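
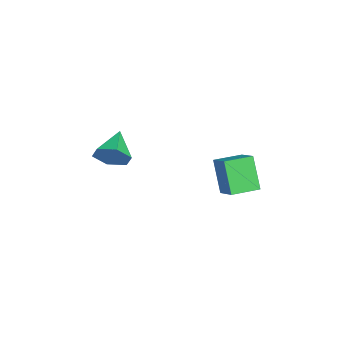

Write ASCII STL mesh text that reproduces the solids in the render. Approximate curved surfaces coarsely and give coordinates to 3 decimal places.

solid 
facet normal 0.889 -0.197 -0.414
outer loop
vertex -2.304 -3.866 2.967
vertex -2.631 -4.056 2.355
vertex -2.431 -3.372 2.459
endloop
endfacet
facet normal -0.009 0.716 0.698
outer loop
vertex -2.304 -3.866 2.967
vertex -2.431 -3.372 2.459
vertex -3.769 -3.804 2.885
endloop
endfacet
facet normal 0.888 -0.197 -0.415
outer loop
vertex -2.431 -3.372 2.459
vertex -2.631 -4.056 2.355
vertex -2.759 -3.562 1.847
endloop
endfacet
facet normal -0.337 0.935 -0.110
outer loop
vertex -2.431 -3.372 2.459
vertex -2.759 -3.562 1.847
vertex -3.769 -3.804 2.885
endloop
endfacet
facet normal 0.888 -0.196 -0.415
outer loop
vertex -2.759 -3.562 1.847
vertex -2.631 -4.056 2.355
vertex -2.959 -4.245 1.742
endloop
endfacet
facet normal -0.717 0.306 -0.626
outer loop
vertex -2.759 -3.562 1.847
vertex -2.959 -4.245 1.742
vertex -3.769 -3.804 2.885
endloop
endfacet
facet normal 0.888 -0.198 -0.414
outer loop
vertex -2.959 -4.245 1.742
vertex -2.631 -4.056 2.355
vertex -2.832 -4.739 2.25
endloop
endfacet
facet normal -0.770 -0.543 -0.336
outer loop
vertex -2.959 -4.245 1.742
vertex -2.832 -4.739 2.25
vertex -3.769 -3.804 2.885
endloop
endfacet
facet normal 0.888 -0.198 -0.415
outer loop
vertex -2.832 -4.739 2.25
vertex -2.631 -4.056 2.355
vertex -2.504 -4.55 2.862
endloop
endfacet
facet normal -0.441 -0.763 0.472
outer loop
vertex -2.832 -4.739 2.25
vertex -2.504 -4.55 2.862
vertex -3.769 -3.804 2.885
endloop
endfacet
facet normal 0.889 -0.196 -0.414
outer loop
vertex -2.504 -4.55 2.862
vertex -2.631 -4.056 2.355
vertex -2.304 -3.866 2.967
endloop
endfacet
facet normal -0.061 -0.134 0.989
outer loop
vertex -2.504 -4.55 2.862
vertex -2.304 -3.866 2.967
vertex -3.769 -3.804 2.885
endloop
endfacet
facet normal -0.788 -0.358 -0.500
outer loop
vertex -3.115 -0.587 1.848
vertex -3.546 0.413 1.811
vertex -2.446 -0.344 0.619
endloop
endfacet
facet normal 0.396 -0.918 0.034
outer loop
vertex -1.674 0.007 1.109
vertex -3.115 -0.587 1.848
vertex -2.446 -0.344 0.619
endloop
endfacet
facet normal -0.788 -0.359 -0.500
outer loop
vertex -2.446 -0.344 0.619
vertex -3.546 0.413 1.811
vertex -2.878 0.656 0.582
endloop
endfacet
facet normal 0.471 0.172 -0.865
outer loop
vertex -2.878 0.656 0.582
vertex -1.674 0.007 1.109
vertex -2.446 -0.344 0.619
endloop
endfacet
facet normal -0.471 -0.171 0.865
outer loop
vertex -3.115 -0.587 1.848
vertex -2.774 0.764 2.301
vertex -3.546 0.413 1.811
endloop
endfacet
facet normal 0.396 -0.918 0.034
outer loop
vertex -2.342 -0.236 2.338
vertex -3.115 -0.587 1.848
vertex -1.674 0.007 1.109
endloop
endfacet
facet normal -0.471 -0.171 0.865
outer loop
vertex -2.342 -0.236 2.338
vertex -2.774 0.764 2.301
vertex -3.115 -0.587 1.848
endloop
endfacet
facet normal -0.396 0.918 -0.034
outer loop
vertex -3.546 0.413 1.811
vertex -2.774 0.764 2.301
vertex -2.878 0.656 0.582
endloop
endfacet
facet normal 0.471 0.171 -0.865
outer loop
vertex -2.105 1.007 1.072
vertex -1.674 0.007 1.109
vertex -2.878 0.656 0.582
endloop
endfacet
facet normal -0.395 0.918 -0.034
outer loop
vertex -2.878 0.656 0.582
vertex -2.774 0.764 2.301
vertex -2.105 1.007 1.072
endloop
endfacet
facet normal 0.789 0.358 0.500
outer loop
vertex -2.105 1.007 1.072
vertex -2.342 -0.236 2.338
vertex -1.674 0.007 1.109
endloop
endfacet
facet normal 0.788 0.359 0.500
outer loop
vertex -2.774 0.764 2.301
vertex -2.342 -0.236 2.338
vertex -2.105 1.007 1.072
endloop
endfacet

endsolid


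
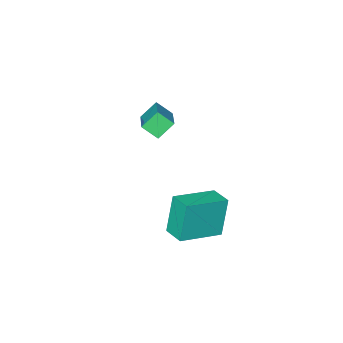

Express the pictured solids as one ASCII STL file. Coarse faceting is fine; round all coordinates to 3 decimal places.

solid 
facet normal -0.964 0.128 -0.233
outer loop
vertex 2.636 -0.392 -0.317
vertex 2.739 0.595 -0.2
vertex 3.08 -0.231 -2.065
endloop
endfacet
facet normal -0.103 -0.988 -0.117
outer loop
vertex 4.921 -0.475 -1.62
vertex 2.636 -0.392 -0.317
vertex 3.08 -0.231 -2.065
endloop
endfacet
facet normal -0.964 0.127 -0.233
outer loop
vertex 3.08 -0.231 -2.065
vertex 2.739 0.595 -0.2
vertex 3.182 0.757 -1.947
endloop
endfacet
facet normal 0.245 0.090 -0.965
outer loop
vertex 3.182 0.757 -1.947
vertex 4.921 -0.475 -1.62
vertex 3.08 -0.231 -2.065
endloop
endfacet
facet normal -0.245 -0.089 0.965
outer loop
vertex 2.636 -0.392 -0.317
vertex 4.58 0.351 0.245
vertex 2.739 0.595 -0.2
endloop
endfacet
facet normal -0.103 -0.988 -0.118
outer loop
vertex 4.478 -0.637 0.127
vertex 2.636 -0.392 -0.317
vertex 4.921 -0.475 -1.62
endloop
endfacet
facet normal -0.245 -0.090 0.965
outer loop
vertex 4.478 -0.637 0.127
vertex 4.58 0.351 0.245
vertex 2.636 -0.392 -0.317
endloop
endfacet
facet normal 0.102 0.988 0.118
outer loop
vertex 2.739 0.595 -0.2
vertex 4.58 0.351 0.245
vertex 3.182 0.757 -1.947
endloop
endfacet
facet normal 0.245 0.089 -0.966
outer loop
vertex 5.024 0.512 -1.503
vertex 4.921 -0.475 -1.62
vertex 3.182 0.757 -1.947
endloop
endfacet
facet normal 0.103 0.988 0.117
outer loop
vertex 3.182 0.757 -1.947
vertex 4.58 0.351 0.245
vertex 5.024 0.512 -1.503
endloop
endfacet
facet normal 0.964 -0.128 0.233
outer loop
vertex 5.024 0.512 -1.503
vertex 4.478 -0.637 0.127
vertex 4.921 -0.475 -1.62
endloop
endfacet
facet normal 0.964 -0.127 0.233
outer loop
vertex 4.58 0.351 0.245
vertex 4.478 -0.637 0.127
vertex 5.024 0.512 -1.503
endloop
endfacet
facet normal -0.445 0.654 -0.612
outer loop
vertex 2.966 -2.59 3.1
vertex 3.991 -1.165 3.878
vertex 3.635 -2.726 2.468
endloop
endfacet
facet normal -0.533 -0.743 -0.405
outer loop
vertex 4.009 -3.275 2.982
vertex 2.966 -2.59 3.1
vertex 3.635 -2.726 2.468
endloop
endfacet
facet normal -0.446 0.654 -0.611
outer loop
vertex 3.635 -2.726 2.468
vertex 3.991 -1.165 3.878
vertex 4.659 -1.3 3.246
endloop
endfacet
facet normal 0.719 -0.146 -0.679
outer loop
vertex 4.659 -1.3 3.246
vertex 4.009 -3.275 2.982
vertex 3.635 -2.726 2.468
endloop
endfacet
facet normal -0.719 0.146 0.679
outer loop
vertex 2.966 -2.59 3.1
vertex 4.365 -1.714 4.392
vertex 3.991 -1.165 3.878
endloop
endfacet
facet normal -0.533 -0.742 -0.405
outer loop
vertex 3.341 -3.14 3.614
vertex 2.966 -2.59 3.1
vertex 4.009 -3.275 2.982
endloop
endfacet
facet normal -0.719 0.145 0.680
outer loop
vertex 3.341 -3.14 3.614
vertex 4.365 -1.714 4.392
vertex 2.966 -2.59 3.1
endloop
endfacet
facet normal 0.533 0.743 0.405
outer loop
vertex 3.991 -1.165 3.878
vertex 4.365 -1.714 4.392
vertex 4.659 -1.3 3.246
endloop
endfacet
facet normal 0.719 -0.146 -0.680
outer loop
vertex 5.034 -1.85 3.76
vertex 4.009 -3.275 2.982
vertex 4.659 -1.3 3.246
endloop
endfacet
facet normal 0.534 0.742 0.405
outer loop
vertex 4.659 -1.3 3.246
vertex 4.365 -1.714 4.392
vertex 5.034 -1.85 3.76
endloop
endfacet
facet normal 0.446 -0.654 0.611
outer loop
vertex 5.034 -1.85 3.76
vertex 3.341 -3.14 3.614
vertex 4.009 -3.275 2.982
endloop
endfacet
facet normal 0.445 -0.654 0.612
outer loop
vertex 4.365 -1.714 4.392
vertex 3.341 -3.14 3.614
vertex 5.034 -1.85 3.76
endloop
endfacet

endsolid


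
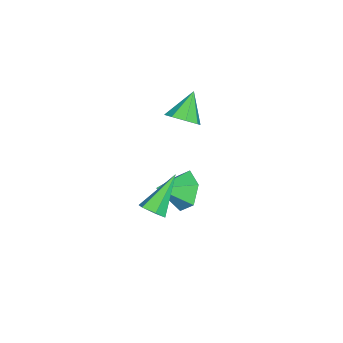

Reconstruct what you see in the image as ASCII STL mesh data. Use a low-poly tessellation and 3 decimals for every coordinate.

solid 
facet normal 0.681 -0.319 -0.660
outer loop
vertex 4.822 1.192 -1.837
vertex 4.358 0.923 -2.186
vertex 4.533 1.529 -2.298
endloop
endfacet
facet normal 0.379 0.844 0.379
outer loop
vertex 4.822 1.192 -1.837
vertex 4.533 1.529 -2.298
vertex 2.962 1.577 -0.834
endloop
endfacet
facet normal 0.681 -0.319 -0.660
outer loop
vertex 4.533 1.529 -2.298
vertex 4.358 0.923 -2.186
vertex 4.069 1.26 -2.647
endloop
endfacet
facet normal -0.277 0.903 -0.327
outer loop
vertex 4.533 1.529 -2.298
vertex 4.069 1.26 -2.647
vertex 2.962 1.577 -0.834
endloop
endfacet
facet normal 0.681 -0.319 -0.660
outer loop
vertex 4.069 1.26 -2.647
vertex 4.358 0.923 -2.186
vertex 3.894 0.654 -2.535
endloop
endfacet
facet normal -0.834 0.142 -0.534
outer loop
vertex 4.069 1.26 -2.647
vertex 3.894 0.654 -2.535
vertex 2.962 1.577 -0.834
endloop
endfacet
facet normal 0.681 -0.319 -0.659
outer loop
vertex 3.894 0.654 -2.535
vertex 4.358 0.923 -2.186
vertex 4.183 0.318 -2.074
endloop
endfacet
facet normal -0.734 -0.678 -0.034
outer loop
vertex 3.894 0.654 -2.535
vertex 4.183 0.318 -2.074
vertex 2.962 1.577 -0.834
endloop
endfacet
facet normal 0.681 -0.319 -0.659
outer loop
vertex 4.183 0.318 -2.074
vertex 4.358 0.923 -2.186
vertex 4.647 0.587 -1.725
endloop
endfacet
facet normal -0.078 -0.737 0.672
outer loop
vertex 4.183 0.318 -2.074
vertex 4.647 0.587 -1.725
vertex 2.962 1.577 -0.834
endloop
endfacet
facet normal 0.681 -0.319 -0.659
outer loop
vertex 4.647 0.587 -1.725
vertex 4.358 0.923 -2.186
vertex 4.822 1.192 -1.837
endloop
endfacet
facet normal 0.478 0.024 0.878
outer loop
vertex 4.647 0.587 -1.725
vertex 4.822 1.192 -1.837
vertex 2.962 1.577 -0.834
endloop
endfacet
facet normal -0.522 0.734 -0.435
outer loop
vertex 2.183 1.583 -4.08
vertex 1.562 1.642 -3.236
vertex 2.431 2.228 -3.29
endloop
endfacet
facet normal 0.972 -0.144 -0.187
outer loop
vertex 2.183 1.583 -4.08
vertex 2.431 2.228 -3.29
vertex 2.318 0.578 -2.604
endloop
endfacet
facet normal -0.522 0.734 -0.435
outer loop
vertex 2.431 2.228 -3.29
vertex 1.562 1.642 -3.236
vertex 1.81 2.287 -2.445
endloop
endfacet
facet normal 0.798 0.184 0.574
outer loop
vertex 2.431 2.228 -3.29
vertex 1.81 2.287 -2.445
vertex 2.318 0.578 -2.604
endloop
endfacet
facet normal -0.521 0.734 -0.435
outer loop
vertex 1.81 2.287 -2.445
vertex 1.562 1.642 -3.236
vertex 0.94 1.701 -2.392
endloop
endfacet
facet normal 0.102 -0.062 0.993
outer loop
vertex 1.81 2.287 -2.445
vertex 0.94 1.701 -2.392
vertex 2.318 0.578 -2.604
endloop
endfacet
facet normal -0.521 0.734 -0.436
outer loop
vertex 0.94 1.701 -2.392
vertex 1.562 1.642 -3.236
vertex 0.692 1.056 -3.182
endloop
endfacet
facet normal -0.418 -0.635 0.650
outer loop
vertex 0.94 1.701 -2.392
vertex 0.692 1.056 -3.182
vertex 2.318 0.578 -2.604
endloop
endfacet
facet normal -0.521 0.734 -0.436
outer loop
vertex 0.692 1.056 -3.182
vertex 1.562 1.642 -3.236
vertex 1.314 0.997 -4.026
endloop
endfacet
facet normal -0.243 -0.963 -0.112
outer loop
vertex 0.692 1.056 -3.182
vertex 1.314 0.997 -4.026
vertex 2.318 0.578 -2.604
endloop
endfacet
facet normal -0.522 0.734 -0.435
outer loop
vertex 1.314 0.997 -4.026
vertex 1.562 1.642 -3.236
vertex 2.183 1.583 -4.08
endloop
endfacet
facet normal 0.451 -0.718 -0.530
outer loop
vertex 1.314 0.997 -4.026
vertex 2.183 1.583 -4.08
vertex 2.318 0.578 -2.604
endloop
endfacet
facet normal 0.687 -0.156 -0.710
outer loop
vertex -0.697 0.498 -0.395
vertex -1.211 0.837 -0.967
vertex -0.614 1.133 -0.454
endloop
endfacet
facet normal 0.336 0.043 0.941
outer loop
vertex -0.697 0.498 -0.395
vertex -0.614 1.133 -0.454
vertex -2.289 1.083 0.147
endloop
endfacet
facet normal 0.687 -0.157 -0.709
outer loop
vertex -0.614 1.133 -0.454
vertex -1.211 0.837 -0.967
vertex -0.88 1.594 -0.814
endloop
endfacet
facet normal 0.230 0.678 0.698
outer loop
vertex -0.614 1.133 -0.454
vertex -0.88 1.594 -0.814
vertex -2.289 1.083 0.147
endloop
endfacet
facet normal 0.687 -0.157 -0.710
outer loop
vertex -0.88 1.594 -0.814
vertex -1.211 0.837 -0.967
vertex -1.34 1.612 -1.263
endloop
endfacet
facet normal -0.188 0.954 0.231
outer loop
vertex -0.88 1.594 -0.814
vertex -1.34 1.612 -1.263
vertex -2.289 1.083 0.147
endloop
endfacet
facet normal 0.687 -0.156 -0.709
outer loop
vertex -1.34 1.612 -1.263
vertex -1.211 0.837 -0.967
vertex -1.724 1.176 -1.539
endloop
endfacet
facet normal -0.675 0.713 -0.187
outer loop
vertex -1.34 1.612 -1.263
vertex -1.724 1.176 -1.539
vertex -2.289 1.083 0.147
endloop
endfacet
facet normal 0.687 -0.157 -0.709
outer loop
vertex -1.724 1.176 -1.539
vertex -1.211 0.837 -0.967
vertex -1.807 0.542 -1.479
endloop
endfacet
facet normal -0.946 0.094 -0.312
outer loop
vertex -1.724 1.176 -1.539
vertex -1.807 0.542 -1.479
vertex -2.289 1.083 0.147
endloop
endfacet
facet normal 0.687 -0.156 -0.710
outer loop
vertex -1.807 0.542 -1.479
vertex -1.211 0.837 -0.967
vertex -1.541 0.08 -1.12
endloop
endfacet
facet normal -0.840 -0.538 -0.070
outer loop
vertex -1.807 0.542 -1.479
vertex -1.541 0.08 -1.12
vertex -2.289 1.083 0.147
endloop
endfacet
facet normal 0.687 -0.156 -0.710
outer loop
vertex -1.541 0.08 -1.12
vertex -1.211 0.837 -0.967
vertex -1.081 0.062 -0.671
endloop
endfacet
facet normal -0.420 -0.816 0.398
outer loop
vertex -1.541 0.08 -1.12
vertex -1.081 0.062 -0.671
vertex -2.289 1.083 0.147
endloop
endfacet
facet normal 0.687 -0.156 -0.710
outer loop
vertex -1.081 0.062 -0.671
vertex -1.211 0.837 -0.967
vertex -0.697 0.498 -0.395
endloop
endfacet
facet normal 0.066 -0.575 0.816
outer loop
vertex -1.081 0.062 -0.671
vertex -0.697 0.498 -0.395
vertex -2.289 1.083 0.147
endloop
endfacet

endsolid


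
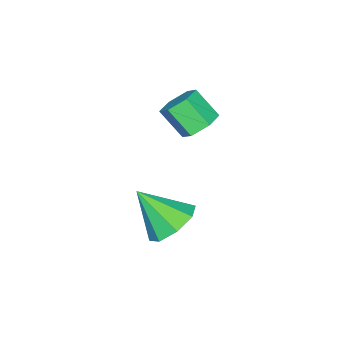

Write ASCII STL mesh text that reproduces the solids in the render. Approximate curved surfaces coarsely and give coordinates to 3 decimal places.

solid 
facet normal 0.017 0.700 -0.714
outer loop
vertex -2.048 -1.295 1.475
vertex -2.819 -1.371 1.382
vertex -2.536 -0.855 1.895
endloop
endfacet
facet normal 0.780 0.437 0.448
outer loop
vertex -2.048 -1.295 1.475
vertex -2.536 -0.855 1.895
vertex -2.071 -2.234 2.431
endloop
endfacet
facet normal 0.780 0.437 0.448
outer loop
vertex -2.071 -2.234 2.431
vertex -2.536 -0.855 1.895
vertex -2.559 -1.794 2.851
endloop
endfacet
facet normal -0.018 -0.701 0.713
outer loop
vertex -2.071 -2.234 2.431
vertex -2.559 -1.794 2.851
vertex -2.841 -2.309 2.338
endloop
endfacet
facet normal 0.017 0.700 -0.714
outer loop
vertex -2.536 -0.855 1.895
vertex -2.819 -1.371 1.382
vertex -3.307 -0.931 1.802
endloop
endfacet
facet normal -0.153 0.707 0.691
outer loop
vertex -2.536 -0.855 1.895
vertex -3.307 -0.931 1.802
vertex -2.559 -1.794 2.851
endloop
endfacet
facet normal -0.153 0.707 0.691
outer loop
vertex -2.559 -1.794 2.851
vertex -3.307 -0.931 1.802
vertex -3.33 -1.87 2.758
endloop
endfacet
facet normal -0.017 -0.701 0.713
outer loop
vertex -2.559 -1.794 2.851
vertex -3.33 -1.87 2.758
vertex -2.841 -2.309 2.338
endloop
endfacet
facet normal 0.018 0.701 -0.713
outer loop
vertex -3.307 -0.931 1.802
vertex -2.819 -1.371 1.382
vertex -3.589 -1.446 1.289
endloop
endfacet
facet normal -0.932 0.269 0.242
outer loop
vertex -3.307 -0.931 1.802
vertex -3.589 -1.446 1.289
vertex -3.33 -1.87 2.758
endloop
endfacet
facet normal -0.932 0.269 0.242
outer loop
vertex -3.33 -1.87 2.758
vertex -3.589 -1.446 1.289
vertex -3.612 -2.385 2.245
endloop
endfacet
facet normal -0.017 -0.701 0.713
outer loop
vertex -3.33 -1.87 2.758
vertex -3.612 -2.385 2.245
vertex -2.841 -2.309 2.338
endloop
endfacet
facet normal 0.018 0.701 -0.713
outer loop
vertex -3.589 -1.446 1.289
vertex -2.819 -1.371 1.382
vertex -3.101 -1.886 0.869
endloop
endfacet
facet normal -0.780 -0.437 -0.448
outer loop
vertex -3.589 -1.446 1.289
vertex -3.101 -1.886 0.869
vertex -3.612 -2.385 2.245
endloop
endfacet
facet normal -0.780 -0.437 -0.448
outer loop
vertex -3.612 -2.385 2.245
vertex -3.101 -1.886 0.869
vertex -3.124 -2.825 1.825
endloop
endfacet
facet normal -0.017 -0.700 0.714
outer loop
vertex -3.612 -2.385 2.245
vertex -3.124 -2.825 1.825
vertex -2.841 -2.309 2.338
endloop
endfacet
facet normal 0.017 0.701 -0.713
outer loop
vertex -3.101 -1.886 0.869
vertex -2.819 -1.371 1.382
vertex -2.33 -1.81 0.962
endloop
endfacet
facet normal 0.153 -0.707 -0.691
outer loop
vertex -3.101 -1.886 0.869
vertex -2.33 -1.81 0.962
vertex -3.124 -2.825 1.825
endloop
endfacet
facet normal 0.153 -0.707 -0.691
outer loop
vertex -3.124 -2.825 1.825
vertex -2.33 -1.81 0.962
vertex -2.353 -2.749 1.918
endloop
endfacet
facet normal -0.017 -0.700 0.714
outer loop
vertex -3.124 -2.825 1.825
vertex -2.353 -2.749 1.918
vertex -2.841 -2.309 2.338
endloop
endfacet
facet normal 0.017 0.701 -0.713
outer loop
vertex -2.33 -1.81 0.962
vertex -2.819 -1.371 1.382
vertex -2.048 -1.295 1.475
endloop
endfacet
facet normal 0.932 -0.269 -0.242
outer loop
vertex -2.33 -1.81 0.962
vertex -2.048 -1.295 1.475
vertex -2.353 -2.749 1.918
endloop
endfacet
facet normal 0.932 -0.269 -0.242
outer loop
vertex -2.353 -2.749 1.918
vertex -2.048 -1.295 1.475
vertex -2.071 -2.234 2.431
endloop
endfacet
facet normal -0.018 -0.701 0.713
outer loop
vertex -2.353 -2.749 1.918
vertex -2.071 -2.234 2.431
vertex -2.841 -2.309 2.338
endloop
endfacet
facet normal -0.121 0.687 -0.716
outer loop
vertex 0.458 -1.051 -2.213
vertex -0.594 -1.164 -2.143
vertex 0.126 -0.546 -1.672
endloop
endfacet
facet normal 0.858 0.014 0.513
outer loop
vertex 0.458 -1.051 -2.213
vertex 0.126 -0.546 -1.672
vertex -0.366 -2.456 -0.797
endloop
endfacet
facet normal -0.121 0.687 -0.717
outer loop
vertex 0.126 -0.546 -1.672
vertex -0.594 -1.164 -2.143
vertex -0.627 -0.402 -1.407
endloop
endfacet
facet normal 0.368 0.307 0.878
outer loop
vertex 0.126 -0.546 -1.672
vertex -0.627 -0.402 -1.407
vertex -0.366 -2.456 -0.797
endloop
endfacet
facet normal -0.121 0.687 -0.717
outer loop
vertex -0.627 -0.402 -1.407
vertex -0.594 -1.164 -2.143
vertex -1.361 -0.705 -1.573
endloop
endfacet
facet normal -0.306 0.235 0.923
outer loop
vertex -0.627 -0.402 -1.407
vertex -1.361 -0.705 -1.573
vertex -0.366 -2.456 -0.797
endloop
endfacet
facet normal -0.121 0.687 -0.717
outer loop
vertex -1.361 -0.705 -1.573
vertex -0.594 -1.164 -2.143
vertex -1.646 -1.277 -2.073
endloop
endfacet
facet normal -0.767 -0.161 0.621
outer loop
vertex -1.361 -0.705 -1.573
vertex -1.646 -1.277 -2.073
vertex -0.366 -2.456 -0.797
endloop
endfacet
facet normal -0.121 0.687 -0.716
outer loop
vertex -1.646 -1.277 -2.073
vertex -0.594 -1.164 -2.143
vertex -1.315 -1.783 -2.615
endloop
endfacet
facet normal -0.746 -0.648 0.150
outer loop
vertex -1.646 -1.277 -2.073
vertex -1.315 -1.783 -2.615
vertex -0.366 -2.456 -0.797
endloop
endfacet
facet normal -0.121 0.687 -0.716
outer loop
vertex -1.315 -1.783 -2.615
vertex -0.594 -1.164 -2.143
vertex -0.561 -1.926 -2.88
endloop
endfacet
facet normal -0.255 -0.943 -0.216
outer loop
vertex -1.315 -1.783 -2.615
vertex -0.561 -1.926 -2.88
vertex -0.366 -2.456 -0.797
endloop
endfacet
facet normal -0.121 0.687 -0.716
outer loop
vertex -0.561 -1.926 -2.88
vertex -0.594 -1.164 -2.143
vertex 0.173 -1.623 -2.713
endloop
endfacet
facet normal 0.418 -0.870 -0.261
outer loop
vertex -0.561 -1.926 -2.88
vertex 0.173 -1.623 -2.713
vertex -0.366 -2.456 -0.797
endloop
endfacet
facet normal -0.121 0.687 -0.717
outer loop
vertex 0.173 -1.623 -2.713
vertex -0.594 -1.164 -2.143
vertex 0.458 -1.051 -2.213
endloop
endfacet
facet normal 0.879 -0.474 0.041
outer loop
vertex 0.173 -1.623 -2.713
vertex 0.458 -1.051 -2.213
vertex -0.366 -2.456 -0.797
endloop
endfacet

endsolid


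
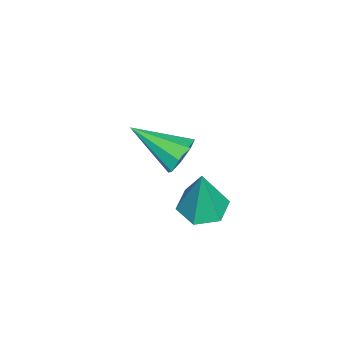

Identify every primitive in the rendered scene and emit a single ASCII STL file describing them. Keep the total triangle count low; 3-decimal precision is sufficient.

solid 
facet normal -0.160 -0.014 -0.987
outer loop
vertex 2.336 4.589 0.685
vertex 1.821 3.907 0.778
vertex 1.494 4.701 0.82
endloop
endfacet
facet normal 0.175 0.933 0.314
outer loop
vertex 2.336 4.589 0.685
vertex 1.494 4.701 0.82
vertex 2.139 3.933 2.742
endloop
endfacet
facet normal -0.160 -0.014 -0.987
outer loop
vertex 1.494 4.701 0.82
vertex 1.821 3.907 0.778
vertex 0.979 4.019 0.913
endloop
endfacet
facet normal -0.679 0.575 0.457
outer loop
vertex 1.494 4.701 0.82
vertex 0.979 4.019 0.913
vertex 2.139 3.933 2.742
endloop
endfacet
facet normal -0.160 -0.014 -0.987
outer loop
vertex 0.979 4.019 0.913
vertex 1.821 3.907 0.778
vertex 1.306 3.225 0.871
endloop
endfacet
facet normal -0.797 -0.354 0.489
outer loop
vertex 0.979 4.019 0.913
vertex 1.306 3.225 0.871
vertex 2.139 3.933 2.742
endloop
endfacet
facet normal -0.160 -0.014 -0.987
outer loop
vertex 1.306 3.225 0.871
vertex 1.821 3.907 0.778
vertex 2.147 3.112 0.736
endloop
endfacet
facet normal -0.063 -0.924 0.378
outer loop
vertex 1.306 3.225 0.871
vertex 2.147 3.112 0.736
vertex 2.139 3.933 2.742
endloop
endfacet
facet normal -0.160 -0.013 -0.987
outer loop
vertex 2.147 3.112 0.736
vertex 1.821 3.907 0.778
vertex 2.663 3.795 0.643
endloop
endfacet
facet normal 0.791 -0.565 0.235
outer loop
vertex 2.147 3.112 0.736
vertex 2.663 3.795 0.643
vertex 2.139 3.933 2.742
endloop
endfacet
facet normal -0.160 -0.014 -0.987
outer loop
vertex 2.663 3.795 0.643
vertex 1.821 3.907 0.778
vertex 2.336 4.589 0.685
endloop
endfacet
facet normal 0.909 0.364 0.203
outer loop
vertex 2.663 3.795 0.643
vertex 2.336 4.589 0.685
vertex 2.139 3.933 2.742
endloop
endfacet
facet normal 0.116 0.881 -0.458
outer loop
vertex -1.532 2.01 -1.592
vertex -1.971 2.363 -1.024
vertex -1.192 2.209 -1.123
endloop
endfacet
facet normal 0.737 -0.619 -0.272
outer loop
vertex -1.532 2.01 -1.592
vertex -1.192 2.209 -1.123
vertex -2.209 0.537 -0.076
endloop
endfacet
facet normal 0.116 0.882 -0.458
outer loop
vertex -1.192 2.209 -1.123
vertex -1.971 2.363 -1.024
vertex -1.309 2.498 -0.596
endloop
endfacet
facet normal 0.879 -0.307 0.364
outer loop
vertex -1.192 2.209 -1.123
vertex -1.309 2.498 -0.596
vertex -2.209 0.537 -0.076
endloop
endfacet
facet normal 0.116 0.882 -0.457
outer loop
vertex -1.309 2.498 -0.596
vertex -1.971 2.363 -1.024
vertex -1.813 2.708 -0.319
endloop
endfacet
facet normal 0.485 0.009 0.875
outer loop
vertex -1.309 2.498 -0.596
vertex -1.813 2.708 -0.319
vertex -2.209 0.537 -0.076
endloop
endfacet
facet normal 0.115 0.882 -0.457
outer loop
vertex -1.813 2.708 -0.319
vertex -1.971 2.363 -1.024
vertex -2.41 2.715 -0.455
endloop
endfacet
facet normal -0.218 0.148 0.965
outer loop
vertex -1.813 2.708 -0.319
vertex -2.41 2.715 -0.455
vertex -2.209 0.537 -0.076
endloop
endfacet
facet normal 0.115 0.882 -0.457
outer loop
vertex -2.41 2.715 -0.455
vertex -1.971 2.363 -1.024
vertex -2.75 2.516 -0.924
endloop
endfacet
facet normal -0.815 0.026 0.580
outer loop
vertex -2.41 2.715 -0.455
vertex -2.75 2.516 -0.924
vertex -2.209 0.537 -0.076
endloop
endfacet
facet normal 0.114 0.882 -0.458
outer loop
vertex -2.75 2.516 -0.924
vertex -1.971 2.363 -1.024
vertex -2.633 2.227 -1.451
endloop
endfacet
facet normal -0.957 -0.285 -0.056
outer loop
vertex -2.75 2.516 -0.924
vertex -2.633 2.227 -1.451
vertex -2.209 0.537 -0.076
endloop
endfacet
facet normal 0.114 0.882 -0.458
outer loop
vertex -2.633 2.227 -1.451
vertex -1.971 2.363 -1.024
vertex -2.129 2.018 -1.728
endloop
endfacet
facet normal -0.562 -0.602 -0.567
outer loop
vertex -2.633 2.227 -1.451
vertex -2.129 2.018 -1.728
vertex -2.209 0.537 -0.076
endloop
endfacet
facet normal 0.116 0.881 -0.458
outer loop
vertex -2.129 2.018 -1.728
vertex -1.971 2.363 -1.024
vertex -1.532 2.01 -1.592
endloop
endfacet
facet normal 0.140 -0.741 -0.657
outer loop
vertex -2.129 2.018 -1.728
vertex -1.532 2.01 -1.592
vertex -2.209 0.537 -0.076
endloop
endfacet

endsolid


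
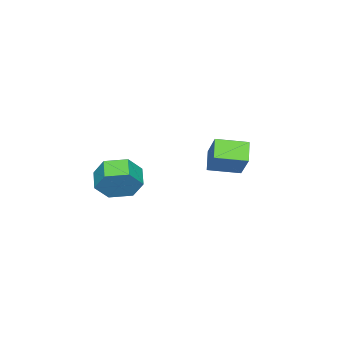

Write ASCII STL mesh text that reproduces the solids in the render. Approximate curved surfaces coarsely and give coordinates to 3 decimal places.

solid 
facet normal -0.543 0.823 -0.165
outer loop
vertex -2.681 2.91 0.365
vertex -1.866 3.314 -0.305
vertex -3.406 2.165 -0.967
endloop
endfacet
facet normal -0.721 -0.358 0.593
outer loop
vertex -2.574 0.906 -0.715
vertex -2.681 2.91 0.365
vertex -3.406 2.165 -0.967
endloop
endfacet
facet normal -0.543 0.823 -0.165
outer loop
vertex -3.406 2.165 -0.967
vertex -1.866 3.314 -0.305
vertex -2.591 2.569 -1.637
endloop
endfacet
facet normal -0.429 -0.441 -0.788
outer loop
vertex -2.591 2.569 -1.637
vertex -2.574 0.906 -0.715
vertex -3.406 2.165 -0.967
endloop
endfacet
facet normal 0.429 0.441 0.788
outer loop
vertex -2.681 2.91 0.365
vertex -1.034 2.055 -0.053
vertex -1.866 3.314 -0.305
endloop
endfacet
facet normal -0.721 -0.358 0.593
outer loop
vertex -1.849 1.651 0.617
vertex -2.681 2.91 0.365
vertex -2.574 0.906 -0.715
endloop
endfacet
facet normal 0.429 0.441 0.788
outer loop
vertex -1.849 1.651 0.617
vertex -1.034 2.055 -0.053
vertex -2.681 2.91 0.365
endloop
endfacet
facet normal 0.721 0.358 -0.593
outer loop
vertex -1.866 3.314 -0.305
vertex -1.034 2.055 -0.053
vertex -2.591 2.569 -1.637
endloop
endfacet
facet normal -0.429 -0.441 -0.788
outer loop
vertex -1.759 1.31 -1.385
vertex -2.574 0.906 -0.715
vertex -2.591 2.569 -1.637
endloop
endfacet
facet normal 0.721 0.358 -0.593
outer loop
vertex -2.591 2.569 -1.637
vertex -1.034 2.055 -0.053
vertex -1.759 1.31 -1.385
endloop
endfacet
facet normal 0.543 -0.823 0.165
outer loop
vertex -1.759 1.31 -1.385
vertex -1.849 1.651 0.617
vertex -2.574 0.906 -0.715
endloop
endfacet
facet normal 0.543 -0.823 0.165
outer loop
vertex -1.034 2.055 -0.053
vertex -1.849 1.651 0.617
vertex -1.759 1.31 -1.385
endloop
endfacet
facet normal 0.770 0.519 -0.372
outer loop
vertex 3.774 -0.465 0.433
vertex 3.18 -0.14 -0.343
vertex 3.233 0.406 0.529
endloop
endfacet
facet normal 0.363 0.124 0.924
outer loop
vertex 3.774 -0.465 0.433
vertex 3.233 0.406 0.529
vertex 2.973 -1.005 0.82
endloop
endfacet
facet normal 0.362 0.124 0.924
outer loop
vertex 2.973 -1.005 0.82
vertex 3.233 0.406 0.529
vertex 2.432 -0.134 0.915
endloop
endfacet
facet normal -0.770 -0.519 0.371
outer loop
vertex 2.973 -1.005 0.82
vertex 2.432 -0.134 0.915
vertex 2.38 -0.68 0.043
endloop
endfacet
facet normal 0.770 0.519 -0.372
outer loop
vertex 3.233 0.406 0.529
vertex 3.18 -0.14 -0.343
vertex 2.639 0.731 -0.248
endloop
endfacet
facet normal -0.274 0.794 0.542
outer loop
vertex 3.233 0.406 0.529
vertex 2.639 0.731 -0.248
vertex 2.432 -0.134 0.915
endloop
endfacet
facet normal -0.274 0.794 0.542
outer loop
vertex 2.432 -0.134 0.915
vertex 2.639 0.731 -0.248
vertex 1.838 0.191 0.138
endloop
endfacet
facet normal -0.770 -0.519 0.371
outer loop
vertex 2.432 -0.134 0.915
vertex 1.838 0.191 0.138
vertex 2.38 -0.68 0.043
endloop
endfacet
facet normal 0.770 0.519 -0.371
outer loop
vertex 2.639 0.731 -0.248
vertex 3.18 -0.14 -0.343
vertex 2.587 0.185 -1.12
endloop
endfacet
facet normal -0.636 0.671 -0.382
outer loop
vertex 2.639 0.731 -0.248
vertex 2.587 0.185 -1.12
vertex 1.838 0.191 0.138
endloop
endfacet
facet normal -0.636 0.670 -0.382
outer loop
vertex 1.838 0.191 0.138
vertex 2.587 0.185 -1.12
vertex 1.786 -0.355 -0.733
endloop
endfacet
facet normal -0.770 -0.519 0.372
outer loop
vertex 1.838 0.191 0.138
vertex 1.786 -0.355 -0.733
vertex 2.38 -0.68 0.043
endloop
endfacet
facet normal 0.770 0.519 -0.371
outer loop
vertex 2.587 0.185 -1.12
vertex 3.18 -0.14 -0.343
vertex 3.128 -0.686 -1.215
endloop
endfacet
facet normal -0.362 -0.124 -0.924
outer loop
vertex 2.587 0.185 -1.12
vertex 3.128 -0.686 -1.215
vertex 1.786 -0.355 -0.733
endloop
endfacet
facet normal -0.362 -0.123 -0.924
outer loop
vertex 1.786 -0.355 -0.733
vertex 3.128 -0.686 -1.215
vertex 2.327 -1.226 -0.829
endloop
endfacet
facet normal -0.770 -0.519 0.372
outer loop
vertex 1.786 -0.355 -0.733
vertex 2.327 -1.226 -0.829
vertex 2.38 -0.68 0.043
endloop
endfacet
facet normal 0.770 0.519 -0.371
outer loop
vertex 3.128 -0.686 -1.215
vertex 3.18 -0.14 -0.343
vertex 3.722 -1.011 -0.438
endloop
endfacet
facet normal 0.274 -0.794 -0.542
outer loop
vertex 3.128 -0.686 -1.215
vertex 3.722 -1.011 -0.438
vertex 2.327 -1.226 -0.829
endloop
endfacet
facet normal 0.274 -0.794 -0.542
outer loop
vertex 2.327 -1.226 -0.829
vertex 3.722 -1.011 -0.438
vertex 2.921 -1.551 -0.052
endloop
endfacet
facet normal -0.770 -0.519 0.372
outer loop
vertex 2.327 -1.226 -0.829
vertex 2.921 -1.551 -0.052
vertex 2.38 -0.68 0.043
endloop
endfacet
facet normal 0.770 0.519 -0.372
outer loop
vertex 3.722 -1.011 -0.438
vertex 3.18 -0.14 -0.343
vertex 3.774 -0.465 0.433
endloop
endfacet
facet normal 0.636 -0.670 0.382
outer loop
vertex 3.722 -1.011 -0.438
vertex 3.774 -0.465 0.433
vertex 2.921 -1.551 -0.052
endloop
endfacet
facet normal 0.636 -0.670 0.382
outer loop
vertex 2.921 -1.551 -0.052
vertex 3.774 -0.465 0.433
vertex 2.973 -1.005 0.82
endloop
endfacet
facet normal -0.770 -0.519 0.371
outer loop
vertex 2.921 -1.551 -0.052
vertex 2.973 -1.005 0.82
vertex 2.38 -0.68 0.043
endloop
endfacet

endsolid


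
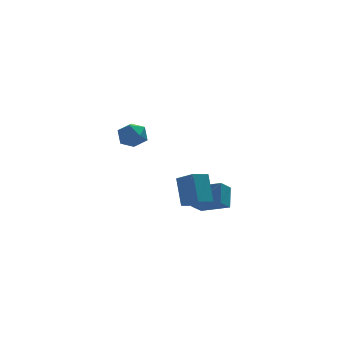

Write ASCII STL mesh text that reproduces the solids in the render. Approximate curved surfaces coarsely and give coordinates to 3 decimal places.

solid 
facet normal -0.891 -0.301 0.341
outer loop
vertex 0.458 -0.353 -1.395
vertex 0.593 0.819 -0.009
vertex -0.134 0.575 -2.123
endloop
endfacet
facet normal -0.073 -0.644 -0.761
outer loop
vertex 0.827 0.901 -2.491
vertex 0.458 -0.353 -1.395
vertex -0.134 0.575 -2.123
endloop
endfacet
facet normal -0.891 -0.301 0.341
outer loop
vertex -0.134 0.575 -2.123
vertex 0.593 0.819 -0.009
vertex 0.0 1.748 -0.737
endloop
endfacet
facet normal -0.450 0.703 -0.551
outer loop
vertex 0.0 1.748 -0.737
vertex 0.827 0.901 -2.491
vertex -0.134 0.575 -2.123
endloop
endfacet
facet normal 0.449 -0.703 0.551
outer loop
vertex 0.458 -0.353 -1.395
vertex 1.554 1.145 -0.377
vertex 0.593 0.819 -0.009
endloop
endfacet
facet normal -0.074 -0.644 -0.762
outer loop
vertex 1.42 -0.028 -1.763
vertex 0.458 -0.353 -1.395
vertex 0.827 0.901 -2.491
endloop
endfacet
facet normal 0.449 -0.703 0.552
outer loop
vertex 1.42 -0.028 -1.763
vertex 1.554 1.145 -0.377
vertex 0.458 -0.353 -1.395
endloop
endfacet
facet normal 0.073 0.644 0.762
outer loop
vertex 0.593 0.819 -0.009
vertex 1.554 1.145 -0.377
vertex 0.0 1.748 -0.737
endloop
endfacet
facet normal -0.449 0.704 -0.551
outer loop
vertex 0.962 2.073 -1.105
vertex 0.827 0.901 -2.491
vertex 0.0 1.748 -0.737
endloop
endfacet
facet normal 0.074 0.644 0.761
outer loop
vertex 0.0 1.748 -0.737
vertex 1.554 1.145 -0.377
vertex 0.962 2.073 -1.105
endloop
endfacet
facet normal 0.890 0.301 -0.341
outer loop
vertex 0.962 2.073 -1.105
vertex 1.42 -0.028 -1.763
vertex 0.827 0.901 -2.491
endloop
endfacet
facet normal 0.891 0.301 -0.341
outer loop
vertex 1.554 1.145 -0.377
vertex 1.42 -0.028 -1.763
vertex 0.962 2.073 -1.105
endloop
endfacet
facet normal -0.339 0.916 0.215
outer loop
vertex -3.029 0.808 3.533
vertex -3.543 0.478 4.127
vertex -2.753 0.722 4.334
endloop
endfacet
facet normal 0.337 0.942 -0.015
outer loop
vertex -3.029 0.808 3.533
vertex -2.753 0.722 4.334
vertex -2.239 0.528 3.684
endloop
endfacet
facet normal 0.359 0.653 -0.667
outer loop
vertex -3.029 0.808 3.533
vertex -2.239 0.528 3.684
vertex -2.71 0.165 3.075
endloop
endfacet
facet normal -0.303 0.449 -0.841
outer loop
vertex -3.029 0.808 3.533
vertex -2.71 0.165 3.075
vertex -3.516 0.134 3.349
endloop
endfacet
facet normal -0.734 0.611 -0.296
outer loop
vertex -3.029 0.808 3.533
vertex -3.516 0.134 3.349
vertex -3.543 0.478 4.127
endloop
endfacet
facet normal 0.732 0.537 0.419
outer loop
vertex -2.239 0.528 3.684
vertex -2.753 0.722 4.334
vertex -2.264 0.026 4.371
endloop
endfacet
facet normal -0.360 0.495 0.791
outer loop
vertex -2.753 0.722 4.334
vertex -3.543 0.478 4.127
vertex -3.07 -0.005 4.645
endloop
endfacet
facet normal -0.999 0.001 -0.035
outer loop
vertex -3.543 0.478 4.127
vertex -3.516 0.134 3.349
vertex -3.541 -0.368 4.036
endloop
endfacet
facet normal -0.302 -0.261 -0.917
outer loop
vertex -3.516 0.134 3.349
vertex -2.71 0.165 3.075
vertex -3.027 -0.562 3.386
endloop
endfacet
facet normal 0.768 0.070 -0.636
outer loop
vertex -2.71 0.165 3.075
vertex -2.239 0.528 3.684
vertex -2.237 -0.318 3.593
endloop
endfacet
facet normal 0.303 -0.449 0.841
outer loop
vertex -2.751 -0.648 4.187
vertex -2.264 0.026 4.371
vertex -3.07 -0.005 4.645
endloop
endfacet
facet normal -0.359 -0.653 0.667
outer loop
vertex -2.751 -0.648 4.187
vertex -3.07 -0.005 4.645
vertex -3.541 -0.368 4.036
endloop
endfacet
facet normal -0.337 -0.942 0.015
outer loop
vertex -2.751 -0.648 4.187
vertex -3.541 -0.368 4.036
vertex -3.027 -0.562 3.386
endloop
endfacet
facet normal 0.339 -0.916 -0.215
outer loop
vertex -2.751 -0.648 4.187
vertex -3.027 -0.562 3.386
vertex -2.237 -0.318 3.593
endloop
endfacet
facet normal 0.734 -0.611 0.296
outer loop
vertex -2.751 -0.648 4.187
vertex -2.237 -0.318 3.593
vertex -2.264 0.026 4.371
endloop
endfacet
facet normal 0.302 0.261 0.917
outer loop
vertex -3.07 -0.005 4.645
vertex -2.264 0.026 4.371
vertex -2.753 0.722 4.334
endloop
endfacet
facet normal -0.768 -0.070 0.636
outer loop
vertex -3.541 -0.368 4.036
vertex -3.07 -0.005 4.645
vertex -3.543 0.478 4.127
endloop
endfacet
facet normal -0.732 -0.537 -0.419
outer loop
vertex -3.027 -0.562 3.386
vertex -3.541 -0.368 4.036
vertex -3.516 0.134 3.349
endloop
endfacet
facet normal 0.360 -0.495 -0.791
outer loop
vertex -2.237 -0.318 3.593
vertex -3.027 -0.562 3.386
vertex -2.71 0.165 3.075
endloop
endfacet
facet normal 0.999 -0.001 0.035
outer loop
vertex -2.264 0.026 4.371
vertex -2.237 -0.318 3.593
vertex -2.239 0.528 3.684
endloop
endfacet
facet normal -0.694 0.618 -0.369
outer loop
vertex 1.038 2.288 -3.376
vertex 1.431 3.268 -2.472
vertex 1.72 2.646 -4.06
endloop
endfacet
facet normal -0.282 -0.705 -0.651
outer loop
vertex 2.949 1.552 -3.408
vertex 1.038 2.288 -3.376
vertex 1.72 2.646 -4.06
endloop
endfacet
facet normal -0.695 0.618 -0.368
outer loop
vertex 1.72 2.646 -4.06
vertex 1.431 3.268 -2.472
vertex 2.112 3.626 -3.156
endloop
endfacet
facet normal 0.662 0.348 -0.664
outer loop
vertex 2.112 3.626 -3.156
vertex 2.949 1.552 -3.408
vertex 1.72 2.646 -4.06
endloop
endfacet
facet normal -0.662 -0.347 0.664
outer loop
vertex 1.038 2.288 -3.376
vertex 2.66 2.174 -1.82
vertex 1.431 3.268 -2.472
endloop
endfacet
facet normal -0.282 -0.705 -0.650
outer loop
vertex 2.268 1.194 -2.724
vertex 1.038 2.288 -3.376
vertex 2.949 1.552 -3.408
endloop
endfacet
facet normal -0.662 -0.348 0.664
outer loop
vertex 2.268 1.194 -2.724
vertex 2.66 2.174 -1.82
vertex 1.038 2.288 -3.376
endloop
endfacet
facet normal 0.283 0.705 0.650
outer loop
vertex 1.431 3.268 -2.472
vertex 2.66 2.174 -1.82
vertex 2.112 3.626 -3.156
endloop
endfacet
facet normal 0.661 0.348 -0.664
outer loop
vertex 3.342 2.532 -2.504
vertex 2.949 1.552 -3.408
vertex 2.112 3.626 -3.156
endloop
endfacet
facet normal 0.282 0.705 0.651
outer loop
vertex 2.112 3.626 -3.156
vertex 2.66 2.174 -1.82
vertex 3.342 2.532 -2.504
endloop
endfacet
facet normal 0.695 -0.618 0.368
outer loop
vertex 3.342 2.532 -2.504
vertex 2.268 1.194 -2.724
vertex 2.949 1.552 -3.408
endloop
endfacet
facet normal 0.694 -0.618 0.369
outer loop
vertex 2.66 2.174 -1.82
vertex 2.268 1.194 -2.724
vertex 3.342 2.532 -2.504
endloop
endfacet

endsolid


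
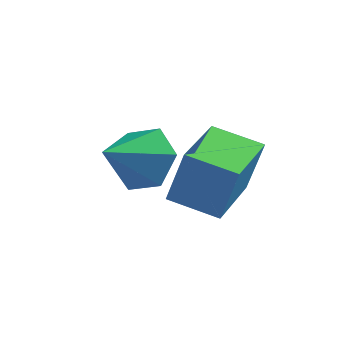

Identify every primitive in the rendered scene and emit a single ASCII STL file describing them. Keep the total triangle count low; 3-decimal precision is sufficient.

solid 
facet normal -0.964 -0.022 0.266
outer loop
vertex 0.04 -4.509 0.374
vertex -0.015 -2.821 0.317
vertex -0.331 -4.566 -0.975
endloop
endfacet
facet normal 0.032 -0.999 0.033
outer loop
vertex 0.835 -4.539 -1.297
vertex 0.04 -4.509 0.374
vertex -0.331 -4.566 -0.975
endloop
endfacet
facet normal -0.964 -0.022 0.266
outer loop
vertex -0.331 -4.566 -0.975
vertex -0.015 -2.821 0.317
vertex -0.386 -2.878 -1.032
endloop
endfacet
facet normal -0.265 -0.041 -0.963
outer loop
vertex -0.386 -2.878 -1.032
vertex 0.835 -4.539 -1.297
vertex -0.331 -4.566 -0.975
endloop
endfacet
facet normal 0.265 0.041 0.963
outer loop
vertex 0.04 -4.509 0.374
vertex 1.151 -2.794 -0.005
vertex -0.015 -2.821 0.317
endloop
endfacet
facet normal 0.032 -0.999 0.033
outer loop
vertex 1.206 -4.482 0.052
vertex 0.04 -4.509 0.374
vertex 0.835 -4.539 -1.297
endloop
endfacet
facet normal 0.265 0.041 0.963
outer loop
vertex 1.206 -4.482 0.052
vertex 1.151 -2.794 -0.005
vertex 0.04 -4.509 0.374
endloop
endfacet
facet normal -0.032 0.999 -0.033
outer loop
vertex -0.015 -2.821 0.317
vertex 1.151 -2.794 -0.005
vertex -0.386 -2.878 -1.032
endloop
endfacet
facet normal -0.265 -0.041 -0.963
outer loop
vertex 0.78 -2.851 -1.354
vertex 0.835 -4.539 -1.297
vertex -0.386 -2.878 -1.032
endloop
endfacet
facet normal -0.032 0.999 -0.033
outer loop
vertex -0.386 -2.878 -1.032
vertex 1.151 -2.794 -0.005
vertex 0.78 -2.851 -1.354
endloop
endfacet
facet normal 0.964 0.022 -0.266
outer loop
vertex 0.78 -2.851 -1.354
vertex 1.206 -4.482 0.052
vertex 0.835 -4.539 -1.297
endloop
endfacet
facet normal 0.964 0.022 -0.266
outer loop
vertex 1.151 -2.794 -0.005
vertex 1.206 -4.482 0.052
vertex 0.78 -2.851 -1.354
endloop
endfacet
facet normal 0.358 0.787 -0.502
outer loop
vertex -0.868 -3.529 -1.298
vertex -1.467 -3.004 -0.902
vertex -0.669 -3.129 -0.529
endloop
endfacet
facet normal 0.613 -0.755 0.234
outer loop
vertex -0.868 -3.529 -1.298
vertex -0.669 -3.129 -0.529
vertex -1.953 -4.076 -0.218
endloop
endfacet
facet normal 0.358 0.788 -0.502
outer loop
vertex -0.669 -3.129 -0.529
vertex -1.467 -3.004 -0.902
vertex -1.268 -2.604 -0.132
endloop
endfacet
facet normal 0.388 -0.232 0.892
outer loop
vertex -0.669 -3.129 -0.529
vertex -1.268 -2.604 -0.132
vertex -1.953 -4.076 -0.218
endloop
endfacet
facet normal 0.356 0.788 -0.502
outer loop
vertex -1.268 -2.604 -0.132
vertex -1.467 -3.004 -0.902
vertex -2.067 -2.48 -0.505
endloop
endfacet
facet normal -0.402 0.134 0.906
outer loop
vertex -1.268 -2.604 -0.132
vertex -2.067 -2.48 -0.505
vertex -1.953 -4.076 -0.218
endloop
endfacet
facet normal 0.356 0.788 -0.502
outer loop
vertex -2.067 -2.48 -0.505
vertex -1.467 -3.004 -0.902
vertex -2.266 -2.88 -1.274
endloop
endfacet
facet normal -0.965 -0.022 0.261
outer loop
vertex -2.067 -2.48 -0.505
vertex -2.266 -2.88 -1.274
vertex -1.953 -4.076 -0.218
endloop
endfacet
facet normal 0.356 0.788 -0.503
outer loop
vertex -2.266 -2.88 -1.274
vertex -1.467 -3.004 -0.902
vertex -1.666 -3.405 -1.671
endloop
endfacet
facet normal -0.739 -0.544 -0.397
outer loop
vertex -2.266 -2.88 -1.274
vertex -1.666 -3.405 -1.671
vertex -1.953 -4.076 -0.218
endloop
endfacet
facet normal 0.357 0.787 -0.503
outer loop
vertex -1.666 -3.405 -1.671
vertex -1.467 -3.004 -0.902
vertex -0.868 -3.529 -1.298
endloop
endfacet
facet normal 0.050 -0.910 -0.411
outer loop
vertex -1.666 -3.405 -1.671
vertex -0.868 -3.529 -1.298
vertex -1.953 -4.076 -0.218
endloop
endfacet

endsolid


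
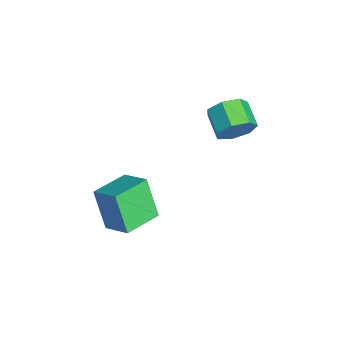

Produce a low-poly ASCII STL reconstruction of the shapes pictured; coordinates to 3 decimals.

solid 
facet normal -0.688 -0.585 -0.429
outer loop
vertex -0.797 -2.279 -1.883
vertex -1.948 -0.803 -2.051
vertex 0.017 -1.858 -3.761
endloop
endfacet
facet normal 0.613 -0.785 0.090
outer loop
vertex 1.028 -0.997 -3.129
vertex -0.797 -2.279 -1.883
vertex 0.017 -1.858 -3.761
endloop
endfacet
facet normal -0.688 -0.585 -0.430
outer loop
vertex 0.017 -1.858 -3.761
vertex -1.948 -0.803 -2.051
vertex -1.134 -0.381 -3.929
endloop
endfacet
facet normal 0.390 0.202 -0.898
outer loop
vertex -1.134 -0.381 -3.929
vertex 1.028 -0.997 -3.129
vertex 0.017 -1.858 -3.761
endloop
endfacet
facet normal -0.390 -0.202 0.899
outer loop
vertex -0.797 -2.279 -1.883
vertex -0.937 0.058 -1.419
vertex -1.948 -0.803 -2.051
endloop
endfacet
facet normal 0.613 -0.785 0.089
outer loop
vertex 0.214 -1.419 -1.251
vertex -0.797 -2.279 -1.883
vertex 1.028 -0.997 -3.129
endloop
endfacet
facet normal -0.390 -0.202 0.898
outer loop
vertex 0.214 -1.419 -1.251
vertex -0.937 0.058 -1.419
vertex -0.797 -2.279 -1.883
endloop
endfacet
facet normal -0.613 0.785 -0.089
outer loop
vertex -1.948 -0.803 -2.051
vertex -0.937 0.058 -1.419
vertex -1.134 -0.381 -3.929
endloop
endfacet
facet normal 0.390 0.202 -0.898
outer loop
vertex -0.123 0.479 -3.297
vertex 1.028 -0.997 -3.129
vertex -1.134 -0.381 -3.929
endloop
endfacet
facet normal -0.612 0.786 -0.089
outer loop
vertex -1.134 -0.381 -3.929
vertex -0.937 0.058 -1.419
vertex -0.123 0.479 -3.297
endloop
endfacet
facet normal 0.688 0.585 0.430
outer loop
vertex -0.123 0.479 -3.297
vertex 0.214 -1.419 -1.251
vertex 1.028 -0.997 -3.129
endloop
endfacet
facet normal 0.688 0.585 0.429
outer loop
vertex -0.937 0.058 -1.419
vertex 0.214 -1.419 -1.251
vertex -0.123 0.479 -3.297
endloop
endfacet
facet normal 0.907 0.190 -0.376
outer loop
vertex -1.108 3.764 1.849
vertex -1.513 4.049 1.015
vertex -1.301 4.582 1.797
endloop
endfacet
facet normal 0.353 0.142 0.925
outer loop
vertex -1.108 3.764 1.849
vertex -1.301 4.582 1.797
vertex -2.342 3.506 2.359
endloop
endfacet
facet normal 0.354 0.141 0.925
outer loop
vertex -2.342 3.506 2.359
vertex -1.301 4.582 1.797
vertex -2.534 4.324 2.308
endloop
endfacet
facet normal -0.907 -0.189 0.376
outer loop
vertex -2.342 3.506 2.359
vertex -2.534 4.324 2.308
vertex -2.747 3.791 1.525
endloop
endfacet
facet normal 0.907 0.189 -0.375
outer loop
vertex -1.301 4.582 1.797
vertex -1.513 4.049 1.015
vertex -1.653 4.999 1.156
endloop
endfacet
facet normal 0.042 0.848 0.529
outer loop
vertex -1.301 4.582 1.797
vertex -1.653 4.999 1.156
vertex -2.534 4.324 2.308
endloop
endfacet
facet normal 0.041 0.848 0.528
outer loop
vertex -2.534 4.324 2.308
vertex -1.653 4.999 1.156
vertex -2.887 4.74 1.667
endloop
endfacet
facet normal -0.907 -0.190 0.376
outer loop
vertex -2.534 4.324 2.308
vertex -2.887 4.74 1.667
vertex -2.747 3.791 1.525
endloop
endfacet
facet normal 0.907 0.189 -0.376
outer loop
vertex -1.653 4.999 1.156
vertex -1.513 4.049 1.015
vertex -1.9 4.7 0.409
endloop
endfacet
facet normal -0.302 0.915 -0.266
outer loop
vertex -1.653 4.999 1.156
vertex -1.9 4.7 0.409
vertex -2.887 4.74 1.667
endloop
endfacet
facet normal -0.301 0.916 -0.265
outer loop
vertex -2.887 4.74 1.667
vertex -1.9 4.7 0.409
vertex -3.134 4.442 0.919
endloop
endfacet
facet normal -0.907 -0.190 0.375
outer loop
vertex -2.887 4.74 1.667
vertex -3.134 4.442 0.919
vertex -2.747 3.791 1.525
endloop
endfacet
facet normal 0.907 0.189 -0.376
outer loop
vertex -1.9 4.7 0.409
vertex -1.513 4.049 1.015
vertex -1.856 3.912 0.118
endloop
endfacet
facet normal -0.417 0.294 -0.860
outer loop
vertex -1.9 4.7 0.409
vertex -1.856 3.912 0.118
vertex -3.134 4.442 0.919
endloop
endfacet
facet normal -0.417 0.293 -0.860
outer loop
vertex -3.134 4.442 0.919
vertex -1.856 3.912 0.118
vertex -3.089 3.653 0.628
endloop
endfacet
facet normal -0.907 -0.190 0.375
outer loop
vertex -3.134 4.442 0.919
vertex -3.089 3.653 0.628
vertex -2.747 3.791 1.525
endloop
endfacet
facet normal 0.907 0.190 -0.376
outer loop
vertex -1.856 3.912 0.118
vertex -1.513 4.049 1.015
vertex -1.553 3.227 0.502
endloop
endfacet
facet normal -0.218 -0.549 -0.807
outer loop
vertex -1.856 3.912 0.118
vertex -1.553 3.227 0.502
vertex -3.089 3.653 0.628
endloop
endfacet
facet normal -0.219 -0.550 -0.806
outer loop
vertex -3.089 3.653 0.628
vertex -1.553 3.227 0.502
vertex -2.787 2.968 1.013
endloop
endfacet
facet normal -0.907 -0.189 0.375
outer loop
vertex -3.089 3.653 0.628
vertex -2.787 2.968 1.013
vertex -2.747 3.791 1.525
endloop
endfacet
facet normal 0.907 0.190 -0.376
outer loop
vertex -1.553 3.227 0.502
vertex -1.513 4.049 1.015
vertex -1.22 3.161 1.272
endloop
endfacet
facet normal 0.145 -0.979 -0.146
outer loop
vertex -1.553 3.227 0.502
vertex -1.22 3.161 1.272
vertex -2.787 2.968 1.013
endloop
endfacet
facet normal 0.145 -0.979 -0.145
outer loop
vertex -2.787 2.968 1.013
vertex -1.22 3.161 1.272
vertex -2.454 2.903 1.783
endloop
endfacet
facet normal -0.907 -0.190 0.376
outer loop
vertex -2.787 2.968 1.013
vertex -2.454 2.903 1.783
vertex -2.747 3.791 1.525
endloop
endfacet
facet normal 0.907 0.191 -0.375
outer loop
vertex -1.22 3.161 1.272
vertex -1.513 4.049 1.015
vertex -1.108 3.764 1.849
endloop
endfacet
facet normal 0.399 -0.672 0.624
outer loop
vertex -1.22 3.161 1.272
vertex -1.108 3.764 1.849
vertex -2.454 2.903 1.783
endloop
endfacet
facet normal 0.399 -0.671 0.625
outer loop
vertex -2.454 2.903 1.783
vertex -1.108 3.764 1.849
vertex -2.342 3.506 2.359
endloop
endfacet
facet normal -0.907 -0.190 0.375
outer loop
vertex -2.454 2.903 1.783
vertex -2.342 3.506 2.359
vertex -2.747 3.791 1.525
endloop
endfacet

endsolid


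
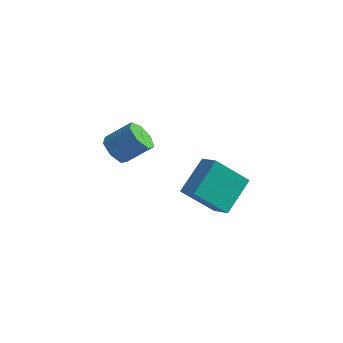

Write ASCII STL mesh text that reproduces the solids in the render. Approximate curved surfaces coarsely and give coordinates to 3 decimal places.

solid 
facet normal -0.503 -0.509 0.698
outer loop
vertex 1.27 -0.67 -3.617
vertex 1.379 0.995 -2.325
vertex 0.304 -0.285 -4.032
endloop
endfacet
facet normal -0.051 -0.789 -0.612
outer loop
vertex 1.401 0.825 -5.555
vertex 1.27 -0.67 -3.617
vertex 0.304 -0.285 -4.032
endloop
endfacet
facet normal -0.503 -0.509 0.698
outer loop
vertex 0.304 -0.285 -4.032
vertex 1.379 0.995 -2.325
vertex 0.413 1.38 -2.741
endloop
endfacet
facet normal -0.863 0.344 -0.371
outer loop
vertex 0.413 1.38 -2.741
vertex 1.401 0.825 -5.555
vertex 0.304 -0.285 -4.032
endloop
endfacet
facet normal 0.863 -0.344 0.371
outer loop
vertex 1.27 -0.67 -3.617
vertex 2.476 2.105 -3.848
vertex 1.379 0.995 -2.325
endloop
endfacet
facet normal -0.051 -0.789 -0.612
outer loop
vertex 2.367 0.44 -5.139
vertex 1.27 -0.67 -3.617
vertex 1.401 0.825 -5.555
endloop
endfacet
facet normal 0.863 -0.344 0.371
outer loop
vertex 2.367 0.44 -5.139
vertex 2.476 2.105 -3.848
vertex 1.27 -0.67 -3.617
endloop
endfacet
facet normal 0.051 0.789 0.612
outer loop
vertex 1.379 0.995 -2.325
vertex 2.476 2.105 -3.848
vertex 0.413 1.38 -2.741
endloop
endfacet
facet normal -0.863 0.344 -0.371
outer loop
vertex 1.51 2.49 -4.263
vertex 1.401 0.825 -5.555
vertex 0.413 1.38 -2.741
endloop
endfacet
facet normal 0.051 0.789 0.612
outer loop
vertex 0.413 1.38 -2.741
vertex 2.476 2.105 -3.848
vertex 1.51 2.49 -4.263
endloop
endfacet
facet normal 0.504 0.509 -0.698
outer loop
vertex 1.51 2.49 -4.263
vertex 2.367 0.44 -5.139
vertex 1.401 0.825 -5.555
endloop
endfacet
facet normal 0.503 0.509 -0.699
outer loop
vertex 2.476 2.105 -3.848
vertex 2.367 0.44 -5.139
vertex 1.51 2.49 -4.263
endloop
endfacet
facet normal -0.653 -0.416 -0.633
outer loop
vertex -0.046 -4.329 -0.087
vertex -0.66 -3.886 0.255
vertex -0.169 -3.684 -0.384
endloop
endfacet
facet normal 0.738 -0.161 -0.655
outer loop
vertex -0.046 -4.329 -0.087
vertex -0.169 -3.684 -0.384
vertex 0.913 -3.717 0.844
endloop
endfacet
facet normal 0.738 -0.161 -0.655
outer loop
vertex 0.913 -3.717 0.844
vertex -0.169 -3.684 -0.384
vertex 0.79 -3.072 0.547
endloop
endfacet
facet normal 0.653 0.416 0.633
outer loop
vertex 0.913 -3.717 0.844
vertex 0.79 -3.072 0.547
vertex 0.3 -3.274 1.185
endloop
endfacet
facet normal -0.652 -0.417 -0.633
outer loop
vertex -0.169 -3.684 -0.384
vertex -0.66 -3.886 0.255
vertex -0.662 -3.192 -0.2
endloop
endfacet
facet normal 0.326 0.600 -0.730
outer loop
vertex -0.169 -3.684 -0.384
vertex -0.662 -3.192 -0.2
vertex 0.79 -3.072 0.547
endloop
endfacet
facet normal 0.326 0.600 -0.731
outer loop
vertex 0.79 -3.072 0.547
vertex -0.662 -3.192 -0.2
vertex 0.298 -2.58 0.731
endloop
endfacet
facet normal 0.653 0.416 0.633
outer loop
vertex 0.79 -3.072 0.547
vertex 0.298 -2.58 0.731
vertex 0.3 -3.274 1.185
endloop
endfacet
facet normal -0.653 -0.417 -0.633
outer loop
vertex -0.662 -3.192 -0.2
vertex -0.66 -3.886 0.255
vertex -1.153 -3.222 0.326
endloop
endfacet
facet normal -0.330 0.908 -0.257
outer loop
vertex -0.662 -3.192 -0.2
vertex -1.153 -3.222 0.326
vertex 0.298 -2.58 0.731
endloop
endfacet
facet normal -0.330 0.908 -0.257
outer loop
vertex 0.298 -2.58 0.731
vertex -1.153 -3.222 0.326
vertex -0.193 -2.61 1.257
endloop
endfacet
facet normal 0.653 0.416 0.633
outer loop
vertex 0.298 -2.58 0.731
vertex -0.193 -2.61 1.257
vertex 0.3 -3.274 1.185
endloop
endfacet
facet normal -0.653 -0.417 -0.632
outer loop
vertex -1.153 -3.222 0.326
vertex -0.66 -3.886 0.255
vertex -1.272 -3.752 0.799
endloop
endfacet
facet normal -0.739 0.533 0.412
outer loop
vertex -1.153 -3.222 0.326
vertex -1.272 -3.752 0.799
vertex -0.193 -2.61 1.257
endloop
endfacet
facet normal -0.739 0.533 0.411
outer loop
vertex -0.193 -2.61 1.257
vertex -1.272 -3.752 0.799
vertex -0.313 -3.14 1.729
endloop
endfacet
facet normal 0.653 0.416 0.633
outer loop
vertex -0.193 -2.61 1.257
vertex -0.313 -3.14 1.729
vertex 0.3 -3.274 1.185
endloop
endfacet
facet normal -0.653 -0.415 -0.633
outer loop
vertex -1.272 -3.752 0.799
vertex -0.66 -3.886 0.255
vertex -0.931 -4.383 0.861
endloop
endfacet
facet normal -0.591 -0.244 0.769
outer loop
vertex -1.272 -3.752 0.799
vertex -0.931 -4.383 0.861
vertex -0.313 -3.14 1.729
endloop
endfacet
facet normal -0.591 -0.243 0.769
outer loop
vertex -0.313 -3.14 1.729
vertex -0.931 -4.383 0.861
vertex 0.029 -3.771 1.792
endloop
endfacet
facet normal 0.653 0.417 0.633
outer loop
vertex -0.313 -3.14 1.729
vertex 0.029 -3.771 1.792
vertex 0.3 -3.274 1.185
endloop
endfacet
facet normal -0.653 -0.416 -0.633
outer loop
vertex -0.931 -4.383 0.861
vertex -0.66 -3.886 0.255
vertex -0.385 -4.64 0.467
endloop
endfacet
facet normal 0.002 -0.836 0.548
outer loop
vertex -0.931 -4.383 0.861
vertex -0.385 -4.64 0.467
vertex 0.029 -3.771 1.792
endloop
endfacet
facet normal 0.002 -0.836 0.548
outer loop
vertex 0.029 -3.771 1.792
vertex -0.385 -4.64 0.467
vertex 0.574 -4.028 1.398
endloop
endfacet
facet normal 0.653 0.416 0.632
outer loop
vertex 0.029 -3.771 1.792
vertex 0.574 -4.028 1.398
vertex 0.3 -3.274 1.185
endloop
endfacet
facet normal -0.653 -0.416 -0.633
outer loop
vertex -0.385 -4.64 0.467
vertex -0.66 -3.886 0.255
vertex -0.046 -4.329 -0.087
endloop
endfacet
facet normal 0.594 -0.800 -0.086
outer loop
vertex -0.385 -4.64 0.467
vertex -0.046 -4.329 -0.087
vertex 0.574 -4.028 1.398
endloop
endfacet
facet normal 0.594 -0.800 -0.086
outer loop
vertex 0.574 -4.028 1.398
vertex -0.046 -4.329 -0.087
vertex 0.913 -3.717 0.844
endloop
endfacet
facet normal 0.653 0.416 0.633
outer loop
vertex 0.574 -4.028 1.398
vertex 0.913 -3.717 0.844
vertex 0.3 -3.274 1.185
endloop
endfacet

endsolid


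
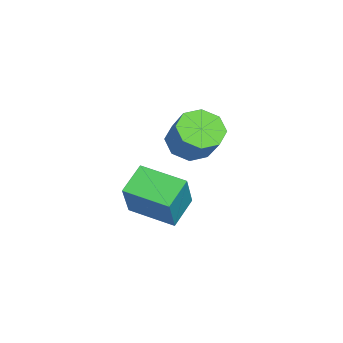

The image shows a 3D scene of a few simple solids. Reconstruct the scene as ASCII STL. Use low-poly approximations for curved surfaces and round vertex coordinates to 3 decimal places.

solid 
facet normal -0.566 -0.278 -0.776
outer loop
vertex -3.08 0.337 -2.177
vertex -3.936 0.337 -1.552
vertex -3.454 1.057 -2.162
endloop
endfacet
facet normal 0.683 0.368 -0.631
outer loop
vertex -3.08 0.337 -2.177
vertex -3.454 1.057 -2.162
vertex -2.128 0.803 -0.874
endloop
endfacet
facet normal 0.683 0.368 -0.631
outer loop
vertex -2.128 0.803 -0.874
vertex -3.454 1.057 -2.162
vertex -2.501 1.523 -0.858
endloop
endfacet
facet normal 0.567 0.277 0.776
outer loop
vertex -2.128 0.803 -0.874
vertex -2.501 1.523 -0.858
vertex -2.984 0.803 -0.248
endloop
endfacet
facet normal -0.567 -0.277 -0.776
outer loop
vertex -3.454 1.057 -2.162
vertex -3.936 0.337 -1.552
vertex -4.11 1.355 -1.789
endloop
endfacet
facet normal 0.157 0.888 -0.432
outer loop
vertex -3.454 1.057 -2.162
vertex -4.11 1.355 -1.789
vertex -2.501 1.523 -0.858
endloop
endfacet
facet normal 0.158 0.888 -0.433
outer loop
vertex -2.501 1.523 -0.858
vertex -4.11 1.355 -1.789
vertex -3.157 1.821 -0.486
endloop
endfacet
facet normal 0.566 0.278 0.776
outer loop
vertex -2.501 1.523 -0.858
vertex -3.157 1.821 -0.486
vertex -2.984 0.803 -0.248
endloop
endfacet
facet normal -0.567 -0.277 -0.775
outer loop
vertex -4.11 1.355 -1.789
vertex -3.936 0.337 -1.552
vertex -4.664 1.057 -1.277
endloop
endfacet
facet normal -0.460 0.888 0.019
outer loop
vertex -4.11 1.355 -1.789
vertex -4.664 1.057 -1.277
vertex -3.157 1.821 -0.486
endloop
endfacet
facet normal -0.460 0.888 0.018
outer loop
vertex -3.157 1.821 -0.486
vertex -4.664 1.057 -1.277
vertex -3.712 1.523 0.026
endloop
endfacet
facet normal 0.567 0.278 0.776
outer loop
vertex -3.157 1.821 -0.486
vertex -3.712 1.523 0.026
vertex -2.984 0.803 -0.248
endloop
endfacet
facet normal -0.567 -0.277 -0.776
outer loop
vertex -4.664 1.057 -1.277
vertex -3.936 0.337 -1.552
vertex -4.792 0.337 -0.926
endloop
endfacet
facet normal -0.809 0.368 0.459
outer loop
vertex -4.664 1.057 -1.277
vertex -4.792 0.337 -0.926
vertex -3.712 1.523 0.026
endloop
endfacet
facet normal -0.809 0.368 0.459
outer loop
vertex -3.712 1.523 0.026
vertex -4.792 0.337 -0.926
vertex -3.84 0.803 0.377
endloop
endfacet
facet normal 0.567 0.278 0.776
outer loop
vertex -3.712 1.523 0.026
vertex -3.84 0.803 0.377
vertex -2.984 0.803 -0.248
endloop
endfacet
facet normal -0.567 -0.277 -0.776
outer loop
vertex -4.792 0.337 -0.926
vertex -3.936 0.337 -1.552
vertex -4.419 -0.383 -0.942
endloop
endfacet
facet normal -0.683 -0.368 0.631
outer loop
vertex -4.792 0.337 -0.926
vertex -4.419 -0.383 -0.942
vertex -3.84 0.803 0.377
endloop
endfacet
facet normal -0.683 -0.368 0.631
outer loop
vertex -3.84 0.803 0.377
vertex -4.419 -0.383 -0.942
vertex -3.466 0.083 0.362
endloop
endfacet
facet normal 0.566 0.278 0.776
outer loop
vertex -3.84 0.803 0.377
vertex -3.466 0.083 0.362
vertex -2.984 0.803 -0.248
endloop
endfacet
facet normal -0.566 -0.278 -0.776
outer loop
vertex -4.419 -0.383 -0.942
vertex -3.936 0.337 -1.552
vertex -3.763 -0.681 -1.314
endloop
endfacet
facet normal -0.158 -0.888 0.433
outer loop
vertex -4.419 -0.383 -0.942
vertex -3.763 -0.681 -1.314
vertex -3.466 0.083 0.362
endloop
endfacet
facet normal -0.157 -0.888 0.433
outer loop
vertex -3.466 0.083 0.362
vertex -3.763 -0.681 -1.314
vertex -2.81 -0.215 -0.011
endloop
endfacet
facet normal 0.567 0.277 0.776
outer loop
vertex -3.466 0.083 0.362
vertex -2.81 -0.215 -0.011
vertex -2.984 0.803 -0.248
endloop
endfacet
facet normal -0.567 -0.278 -0.776
outer loop
vertex -3.763 -0.681 -1.314
vertex -3.936 0.337 -1.552
vertex -3.208 -0.383 -1.826
endloop
endfacet
facet normal 0.460 -0.888 -0.019
outer loop
vertex -3.763 -0.681 -1.314
vertex -3.208 -0.383 -1.826
vertex -2.81 -0.215 -0.011
endloop
endfacet
facet normal 0.460 -0.888 -0.019
outer loop
vertex -2.81 -0.215 -0.011
vertex -3.208 -0.383 -1.826
vertex -2.256 0.083 -0.523
endloop
endfacet
facet normal 0.567 0.277 0.775
outer loop
vertex -2.81 -0.215 -0.011
vertex -2.256 0.083 -0.523
vertex -2.984 0.803 -0.248
endloop
endfacet
facet normal -0.567 -0.278 -0.776
outer loop
vertex -3.208 -0.383 -1.826
vertex -3.936 0.337 -1.552
vertex -3.08 0.337 -2.177
endloop
endfacet
facet normal 0.809 -0.368 -0.459
outer loop
vertex -3.208 -0.383 -1.826
vertex -3.08 0.337 -2.177
vertex -2.256 0.083 -0.523
endloop
endfacet
facet normal 0.809 -0.368 -0.459
outer loop
vertex -2.256 0.083 -0.523
vertex -3.08 0.337 -2.177
vertex -2.128 0.803 -0.874
endloop
endfacet
facet normal 0.567 0.277 0.776
outer loop
vertex -2.256 0.083 -0.523
vertex -2.128 0.803 -0.874
vertex -2.984 0.803 -0.248
endloop
endfacet
facet normal -0.512 0.090 -0.854
outer loop
vertex -1.269 -1.329 -2.459
vertex -0.422 0.465 -2.779
vertex -0.169 -1.978 -3.187
endloop
endfacet
facet normal -0.421 -0.893 0.159
outer loop
vertex 0.902 -2.165 -1.401
vertex -1.269 -1.329 -2.459
vertex -0.169 -1.978 -3.187
endloop
endfacet
facet normal -0.512 0.090 -0.854
outer loop
vertex -0.169 -1.978 -3.187
vertex -0.422 0.465 -2.779
vertex 0.678 -0.184 -3.506
endloop
endfacet
facet normal 0.748 -0.441 -0.495
outer loop
vertex 0.678 -0.184 -3.506
vertex 0.902 -2.165 -1.401
vertex -0.169 -1.978 -3.187
endloop
endfacet
facet normal -0.748 0.442 0.495
outer loop
vertex -1.269 -1.329 -2.459
vertex 0.649 0.278 -0.993
vertex -0.422 0.465 -2.779
endloop
endfacet
facet normal -0.421 -0.893 0.159
outer loop
vertex -0.198 -1.516 -0.674
vertex -1.269 -1.329 -2.459
vertex 0.902 -2.165 -1.401
endloop
endfacet
facet normal -0.748 0.441 0.495
outer loop
vertex -0.198 -1.516 -0.674
vertex 0.649 0.278 -0.993
vertex -1.269 -1.329 -2.459
endloop
endfacet
facet normal 0.421 0.893 -0.159
outer loop
vertex -0.422 0.465 -2.779
vertex 0.649 0.278 -0.993
vertex 0.678 -0.184 -3.506
endloop
endfacet
facet normal 0.748 -0.442 -0.495
outer loop
vertex 1.749 -0.371 -1.721
vertex 0.902 -2.165 -1.401
vertex 0.678 -0.184 -3.506
endloop
endfacet
facet normal 0.421 0.893 -0.159
outer loop
vertex 0.678 -0.184 -3.506
vertex 0.649 0.278 -0.993
vertex 1.749 -0.371 -1.721
endloop
endfacet
facet normal 0.512 -0.089 0.854
outer loop
vertex 1.749 -0.371 -1.721
vertex -0.198 -1.516 -0.674
vertex 0.902 -2.165 -1.401
endloop
endfacet
facet normal 0.512 -0.090 0.854
outer loop
vertex 0.649 0.278 -0.993
vertex -0.198 -1.516 -0.674
vertex 1.749 -0.371 -1.721
endloop
endfacet

endsolid


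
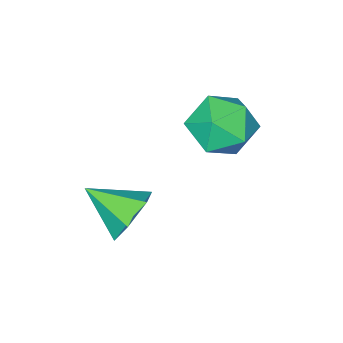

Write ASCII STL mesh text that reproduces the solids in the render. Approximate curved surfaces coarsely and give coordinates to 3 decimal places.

solid 
facet normal 0.104 0.078 0.991
outer loop
vertex -3.424 1.876 0.226
vertex -3.036 0.889 0.263
vertex -2.38 1.713 0.129
endloop
endfacet
facet normal 0.175 0.715 0.677
outer loop
vertex -3.424 1.876 0.226
vertex -2.38 1.713 0.129
vertex -2.866 2.422 -0.494
endloop
endfacet
facet normal -0.425 0.849 0.314
outer loop
vertex -3.424 1.876 0.226
vertex -2.866 2.422 -0.494
vertex -3.823 2.036 -0.746
endloop
endfacet
facet normal -0.866 0.295 0.404
outer loop
vertex -3.424 1.876 0.226
vertex -3.823 2.036 -0.746
vertex -3.928 1.088 -0.278
endloop
endfacet
facet normal -0.539 -0.181 0.822
outer loop
vertex -3.424 1.876 0.226
vertex -3.928 1.088 -0.278
vertex -3.036 0.889 0.263
endloop
endfacet
facet normal 0.711 0.671 0.209
outer loop
vertex -2.866 2.422 -0.494
vertex -2.38 1.713 0.129
vertex -2.132 1.772 -0.902
endloop
endfacet
facet normal 0.597 -0.359 0.718
outer loop
vertex -2.38 1.713 0.129
vertex -3.036 0.889 0.263
vertex -2.237 0.824 -0.434
endloop
endfacet
facet normal -0.443 -0.779 0.444
outer loop
vertex -3.036 0.889 0.263
vertex -3.928 1.088 -0.278
vertex -3.194 0.438 -0.686
endloop
endfacet
facet normal -0.972 -0.008 -0.234
outer loop
vertex -3.928 1.088 -0.278
vertex -3.823 2.036 -0.746
vertex -3.68 1.147 -1.309
endloop
endfacet
facet normal -0.259 0.888 -0.379
outer loop
vertex -3.823 2.036 -0.746
vertex -2.866 2.422 -0.494
vertex -3.024 1.971 -1.443
endloop
endfacet
facet normal 0.866 -0.295 -0.404
outer loop
vertex -2.636 0.984 -1.406
vertex -2.132 1.772 -0.902
vertex -2.237 0.824 -0.434
endloop
endfacet
facet normal 0.425 -0.849 -0.314
outer loop
vertex -2.636 0.984 -1.406
vertex -2.237 0.824 -0.434
vertex -3.194 0.438 -0.686
endloop
endfacet
facet normal -0.175 -0.715 -0.677
outer loop
vertex -2.636 0.984 -1.406
vertex -3.194 0.438 -0.686
vertex -3.68 1.147 -1.309
endloop
endfacet
facet normal -0.104 -0.078 -0.991
outer loop
vertex -2.636 0.984 -1.406
vertex -3.68 1.147 -1.309
vertex -3.024 1.971 -1.443
endloop
endfacet
facet normal 0.539 0.181 -0.822
outer loop
vertex -2.636 0.984 -1.406
vertex -3.024 1.971 -1.443
vertex -2.132 1.772 -0.902
endloop
endfacet
facet normal 0.972 0.008 0.234
outer loop
vertex -2.237 0.824 -0.434
vertex -2.132 1.772 -0.902
vertex -2.38 1.713 0.129
endloop
endfacet
facet normal 0.259 -0.888 0.379
outer loop
vertex -3.194 0.438 -0.686
vertex -2.237 0.824 -0.434
vertex -3.036 0.889 0.263
endloop
endfacet
facet normal -0.711 -0.671 -0.209
outer loop
vertex -3.68 1.147 -1.309
vertex -3.194 0.438 -0.686
vertex -3.928 1.088 -0.278
endloop
endfacet
facet normal -0.597 0.359 -0.718
outer loop
vertex -3.024 1.971 -1.443
vertex -3.68 1.147 -1.309
vertex -3.823 2.036 -0.746
endloop
endfacet
facet normal 0.443 0.779 -0.444
outer loop
vertex -2.132 1.772 -0.902
vertex -3.024 1.971 -1.443
vertex -2.866 2.422 -0.494
endloop
endfacet
facet normal -0.375 0.809 -0.452
outer loop
vertex 0.27 0.887 -3.712
vertex -0.507 0.759 -3.296
vertex 0.123 1.262 -2.918
endloop
endfacet
facet normal 0.983 0.001 0.182
outer loop
vertex 0.27 0.887 -3.712
vertex 0.123 1.262 -2.918
vertex 0.067 -0.479 -2.604
endloop
endfacet
facet normal -0.375 0.809 -0.452
outer loop
vertex 0.123 1.262 -2.918
vertex -0.507 0.759 -3.296
vertex -0.654 1.134 -2.502
endloop
endfacet
facet normal 0.448 0.145 0.882
outer loop
vertex 0.123 1.262 -2.918
vertex -0.654 1.134 -2.502
vertex 0.067 -0.479 -2.604
endloop
endfacet
facet normal -0.375 0.809 -0.452
outer loop
vertex -0.654 1.134 -2.502
vertex -0.507 0.759 -3.296
vertex -1.284 0.631 -2.88
endloop
endfacet
facet normal -0.366 -0.221 0.904
outer loop
vertex -0.654 1.134 -2.502
vertex -1.284 0.631 -2.88
vertex 0.067 -0.479 -2.604
endloop
endfacet
facet normal -0.375 0.809 -0.452
outer loop
vertex -1.284 0.631 -2.88
vertex -0.507 0.759 -3.296
vertex -1.137 0.256 -3.674
endloop
endfacet
facet normal -0.646 -0.730 0.225
outer loop
vertex -1.284 0.631 -2.88
vertex -1.137 0.256 -3.674
vertex 0.067 -0.479 -2.604
endloop
endfacet
facet normal -0.375 0.809 -0.452
outer loop
vertex -1.137 0.256 -3.674
vertex -0.507 0.759 -3.296
vertex -0.36 0.384 -4.089
endloop
endfacet
facet normal -0.110 -0.873 -0.476
outer loop
vertex -1.137 0.256 -3.674
vertex -0.36 0.384 -4.089
vertex 0.067 -0.479 -2.604
endloop
endfacet
facet normal -0.375 0.809 -0.452
outer loop
vertex -0.36 0.384 -4.089
vertex -0.507 0.759 -3.296
vertex 0.27 0.887 -3.712
endloop
endfacet
facet normal 0.703 -0.508 -0.497
outer loop
vertex -0.36 0.384 -4.089
vertex 0.27 0.887 -3.712
vertex 0.067 -0.479 -2.604
endloop
endfacet

endsolid


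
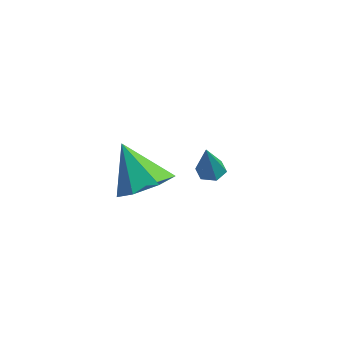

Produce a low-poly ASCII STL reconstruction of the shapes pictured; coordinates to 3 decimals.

solid 
facet normal -0.435 0.342 -0.833
outer loop
vertex 1.765 0.874 -2.506
vertex 1.44 0.48 -2.498
vertex 1.321 0.914 -2.258
endloop
endfacet
facet normal 0.333 0.821 0.464
outer loop
vertex 1.765 0.874 -2.506
vertex 1.321 0.914 -2.258
vertex 2.18 -0.1 -1.082
endloop
endfacet
facet normal -0.435 0.342 -0.833
outer loop
vertex 1.321 0.914 -2.258
vertex 1.44 0.48 -2.498
vertex 0.997 0.521 -2.25
endloop
endfacet
facet normal -0.508 0.434 0.745
outer loop
vertex 1.321 0.914 -2.258
vertex 0.997 0.521 -2.25
vertex 2.18 -0.1 -1.082
endloop
endfacet
facet normal -0.435 0.342 -0.833
outer loop
vertex 0.997 0.521 -2.25
vertex 1.44 0.48 -2.498
vertex 1.116 0.087 -2.49
endloop
endfacet
facet normal -0.732 -0.472 0.491
outer loop
vertex 0.997 0.521 -2.25
vertex 1.116 0.087 -2.49
vertex 2.18 -0.1 -1.082
endloop
endfacet
facet normal -0.435 0.342 -0.833
outer loop
vertex 1.116 0.087 -2.49
vertex 1.44 0.48 -2.498
vertex 1.559 0.047 -2.738
endloop
endfacet
facet normal -0.115 -0.992 -0.045
outer loop
vertex 1.116 0.087 -2.49
vertex 1.559 0.047 -2.738
vertex 2.18 -0.1 -1.082
endloop
endfacet
facet normal -0.434 0.342 -0.833
outer loop
vertex 1.559 0.047 -2.738
vertex 1.44 0.48 -2.498
vertex 1.884 0.44 -2.746
endloop
endfacet
facet normal 0.725 -0.606 -0.326
outer loop
vertex 1.559 0.047 -2.738
vertex 1.884 0.44 -2.746
vertex 2.18 -0.1 -1.082
endloop
endfacet
facet normal -0.435 0.342 -0.833
outer loop
vertex 1.884 0.44 -2.746
vertex 1.44 0.48 -2.498
vertex 1.765 0.874 -2.506
endloop
endfacet
facet normal 0.951 0.300 -0.072
outer loop
vertex 1.884 0.44 -2.746
vertex 1.765 0.874 -2.506
vertex 2.18 -0.1 -1.082
endloop
endfacet
facet normal 0.452 0.236 -0.860
outer loop
vertex 5.22 -3.23 -0.366
vertex 4.371 -3.235 -0.814
vertex 4.814 -2.503 -0.38
endloop
endfacet
facet normal 0.466 0.276 0.841
outer loop
vertex 5.22 -3.23 -0.366
vertex 4.814 -2.503 -0.38
vertex 3.589 -3.645 0.674
endloop
endfacet
facet normal 0.452 0.237 -0.860
outer loop
vertex 4.814 -2.503 -0.38
vertex 4.371 -3.235 -0.814
vertex 4.074 -2.327 -0.72
endloop
endfacet
facet normal -0.126 0.742 0.658
outer loop
vertex 4.814 -2.503 -0.38
vertex 4.074 -2.327 -0.72
vertex 3.589 -3.645 0.674
endloop
endfacet
facet normal 0.452 0.237 -0.860
outer loop
vertex 4.074 -2.327 -0.72
vertex 4.371 -3.235 -0.814
vertex 3.558 -2.835 -1.131
endloop
endfacet
facet normal -0.776 0.570 0.269
outer loop
vertex 4.074 -2.327 -0.72
vertex 3.558 -2.835 -1.131
vertex 3.589 -3.645 0.674
endloop
endfacet
facet normal 0.452 0.236 -0.860
outer loop
vertex 3.558 -2.835 -1.131
vertex 4.371 -3.235 -0.814
vertex 3.654 -3.645 -1.303
endloop
endfacet
facet normal -0.993 -0.111 -0.033
outer loop
vertex 3.558 -2.835 -1.131
vertex 3.654 -3.645 -1.303
vertex 3.589 -3.645 0.674
endloop
endfacet
facet normal 0.452 0.236 -0.860
outer loop
vertex 3.654 -3.645 -1.303
vertex 4.371 -3.235 -0.814
vertex 4.289 -4.146 -1.107
endloop
endfacet
facet normal -0.615 -0.788 -0.020
outer loop
vertex 3.654 -3.645 -1.303
vertex 4.289 -4.146 -1.107
vertex 3.589 -3.645 0.674
endloop
endfacet
facet normal 0.451 0.236 -0.860
outer loop
vertex 4.289 -4.146 -1.107
vertex 4.371 -3.235 -0.814
vertex 4.987 -3.961 -0.69
endloop
endfacet
facet normal 0.075 -0.952 0.297
outer loop
vertex 4.289 -4.146 -1.107
vertex 4.987 -3.961 -0.69
vertex 3.589 -3.645 0.674
endloop
endfacet
facet normal 0.452 0.237 -0.860
outer loop
vertex 4.987 -3.961 -0.69
vertex 4.371 -3.235 -0.814
vertex 5.22 -3.23 -0.366
endloop
endfacet
facet normal 0.555 -0.478 0.680
outer loop
vertex 4.987 -3.961 -0.69
vertex 5.22 -3.23 -0.366
vertex 3.589 -3.645 0.674
endloop
endfacet

endsolid


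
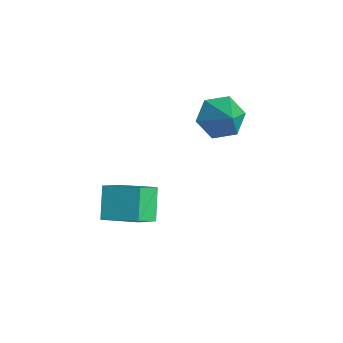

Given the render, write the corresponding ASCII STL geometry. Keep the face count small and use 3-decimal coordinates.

solid 
facet normal -0.756 0.062 -0.651
outer loop
vertex 0.195 0.717 0.859
vertex -0.328 0.373 1.434
vertex -0.23 1.216 1.4
endloop
endfacet
facet normal 0.730 0.682 -0.055
outer loop
vertex 0.195 0.717 0.859
vertex -0.23 1.216 1.4
vertex 0.708 0.287 2.326
endloop
endfacet
facet normal -0.756 0.062 -0.651
outer loop
vertex -0.23 1.216 1.4
vertex -0.328 0.373 1.434
vertex -0.753 0.872 1.975
endloop
endfacet
facet normal 0.163 0.774 0.612
outer loop
vertex -0.23 1.216 1.4
vertex -0.753 0.872 1.975
vertex 0.708 0.287 2.326
endloop
endfacet
facet normal -0.756 0.062 -0.651
outer loop
vertex -0.753 0.872 1.975
vertex -0.328 0.373 1.434
vertex -0.851 0.029 2.009
endloop
endfacet
facet normal -0.209 0.064 0.976
outer loop
vertex -0.753 0.872 1.975
vertex -0.851 0.029 2.009
vertex 0.708 0.287 2.326
endloop
endfacet
facet normal -0.757 0.063 -0.651
outer loop
vertex -0.851 0.029 2.009
vertex -0.328 0.373 1.434
vertex -0.427 -0.471 1.468
endloop
endfacet
facet normal -0.014 -0.740 0.673
outer loop
vertex -0.851 0.029 2.009
vertex -0.427 -0.471 1.468
vertex 0.708 0.287 2.326
endloop
endfacet
facet normal -0.757 0.063 -0.651
outer loop
vertex -0.427 -0.471 1.468
vertex -0.328 0.373 1.434
vertex 0.096 -0.127 0.893
endloop
endfacet
facet normal 0.553 -0.833 0.005
outer loop
vertex -0.427 -0.471 1.468
vertex 0.096 -0.127 0.893
vertex 0.708 0.287 2.326
endloop
endfacet
facet normal -0.757 0.063 -0.651
outer loop
vertex 0.096 -0.127 0.893
vertex -0.328 0.373 1.434
vertex 0.195 0.717 0.859
endloop
endfacet
facet normal 0.925 -0.123 -0.360
outer loop
vertex 0.096 -0.127 0.893
vertex 0.195 0.717 0.859
vertex 0.708 0.287 2.326
endloop
endfacet
facet normal -0.619 0.318 0.718
outer loop
vertex -0.411 -3.762 -0.622
vertex 0.603 -2.875 -0.14
vertex -0.769 -3.001 -1.268
endloop
endfacet
facet normal -0.709 -0.619 -0.337
outer loop
vertex 0.017 -3.405 -2.18
vertex -0.411 -3.762 -0.622
vertex -0.769 -3.001 -1.268
endloop
endfacet
facet normal -0.619 0.318 0.718
outer loop
vertex -0.769 -3.001 -1.268
vertex 0.603 -2.875 -0.14
vertex 0.244 -2.115 -0.786
endloop
endfacet
facet normal -0.338 0.718 -0.609
outer loop
vertex 0.244 -2.115 -0.786
vertex 0.017 -3.405 -2.18
vertex -0.769 -3.001 -1.268
endloop
endfacet
facet normal 0.338 -0.717 0.609
outer loop
vertex -0.411 -3.762 -0.622
vertex 1.389 -3.279 -1.052
vertex 0.603 -2.875 -0.14
endloop
endfacet
facet normal -0.708 -0.621 -0.337
outer loop
vertex 0.376 -4.165 -1.534
vertex -0.411 -3.762 -0.622
vertex 0.017 -3.405 -2.18
endloop
endfacet
facet normal 0.338 -0.718 0.609
outer loop
vertex 0.376 -4.165 -1.534
vertex 1.389 -3.279 -1.052
vertex -0.411 -3.762 -0.622
endloop
endfacet
facet normal 0.709 0.620 0.336
outer loop
vertex 0.603 -2.875 -0.14
vertex 1.389 -3.279 -1.052
vertex 0.244 -2.115 -0.786
endloop
endfacet
facet normal -0.338 0.718 -0.609
outer loop
vertex 1.031 -2.518 -1.698
vertex 0.017 -3.405 -2.18
vertex 0.244 -2.115 -0.786
endloop
endfacet
facet normal 0.708 0.620 0.338
outer loop
vertex 0.244 -2.115 -0.786
vertex 1.389 -3.279 -1.052
vertex 1.031 -2.518 -1.698
endloop
endfacet
facet normal 0.619 -0.318 -0.718
outer loop
vertex 1.031 -2.518 -1.698
vertex 0.376 -4.165 -1.534
vertex 0.017 -3.405 -2.18
endloop
endfacet
facet normal 0.620 -0.318 -0.718
outer loop
vertex 1.389 -3.279 -1.052
vertex 0.376 -4.165 -1.534
vertex 1.031 -2.518 -1.698
endloop
endfacet

endsolid
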